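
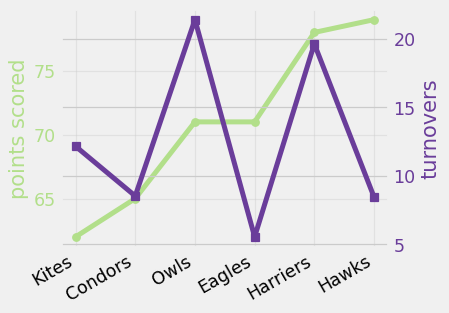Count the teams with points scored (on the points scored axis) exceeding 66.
Above 66: Owls, Eagles, Harriers, Hawks.

4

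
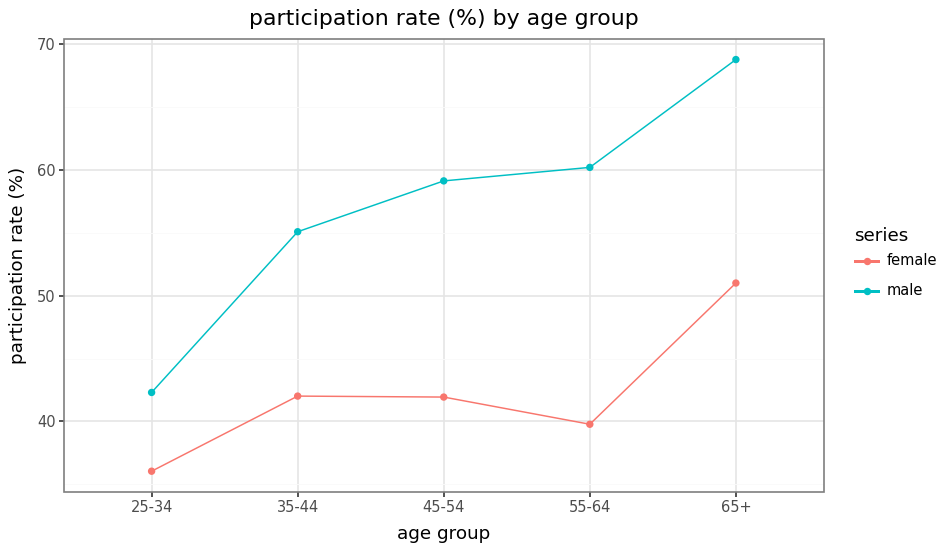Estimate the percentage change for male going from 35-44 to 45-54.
35-44 ≈ 55, 45-54 ≈ 60; (60 − 55) / 55 ≈ +9.1%.

≈ +9.1%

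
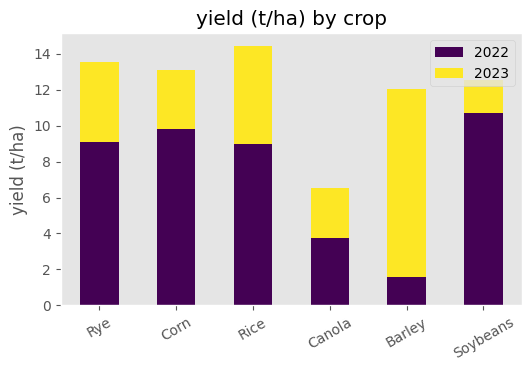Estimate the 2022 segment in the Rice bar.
≈ 8

2022 top ≈ 8, bottom ≈ 0; segment ≈ 8.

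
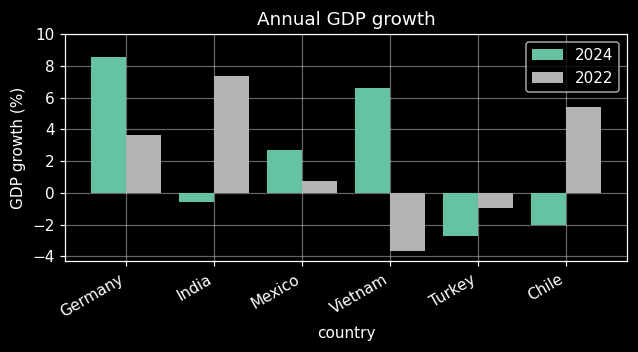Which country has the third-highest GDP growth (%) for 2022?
Germany

Top 4 for 2022: India ≈ 8, Chile ≈ 6, Germany ≈ 4, Mexico ≈ 0.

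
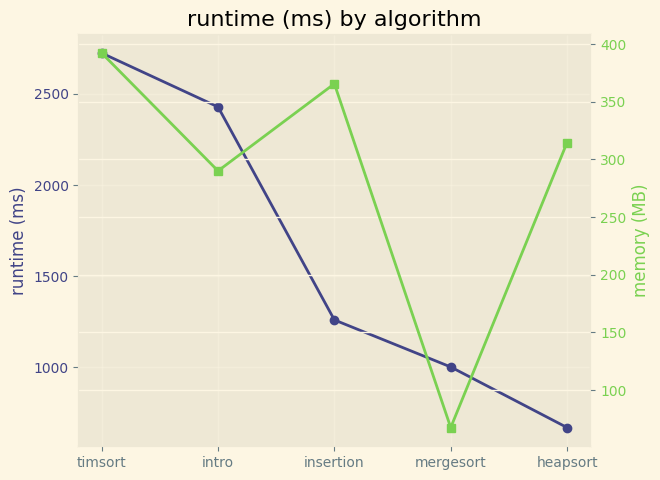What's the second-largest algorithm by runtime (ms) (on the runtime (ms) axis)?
Top 3 (on the runtime (ms) axis): timsort ≈ 2800, intro ≈ 2400, insertion ≈ 1200.

intro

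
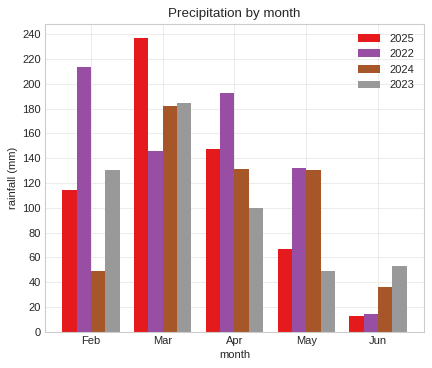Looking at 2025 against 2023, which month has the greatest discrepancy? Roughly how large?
Mar, ≈ 60 mm

Mar: 2025 ≈ 240, 2023 ≈ 180 → gap ≈ 60. Next-largest (Apr) is only ≈ 40.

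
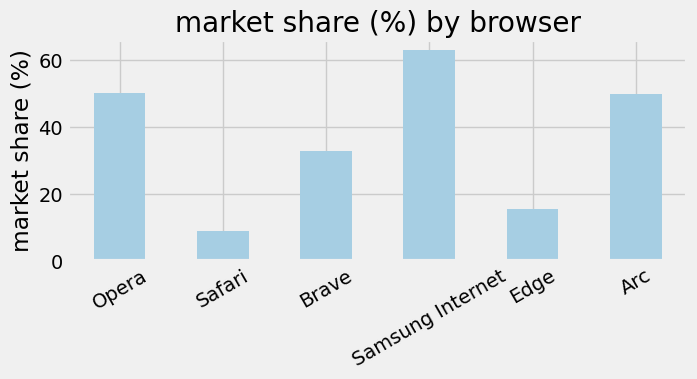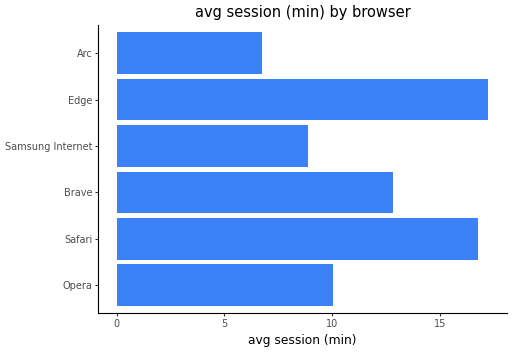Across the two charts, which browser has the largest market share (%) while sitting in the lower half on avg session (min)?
Chart 2 median avg session (min) ≈ 12; below-median browsers: Opera, Samsung Internet, Arc. Among those, Samsung Internet has the highest market share (%) (≈ 60).

Samsung Internet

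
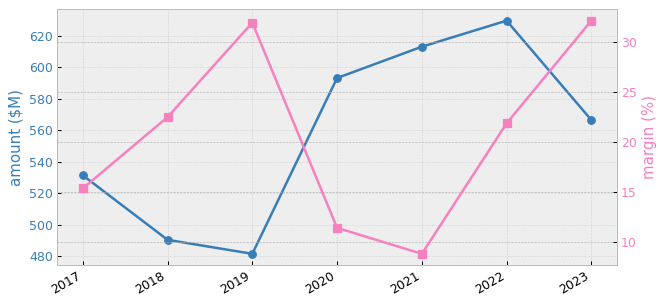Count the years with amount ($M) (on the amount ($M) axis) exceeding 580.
Above 580: 2020, 2021, 2022.

3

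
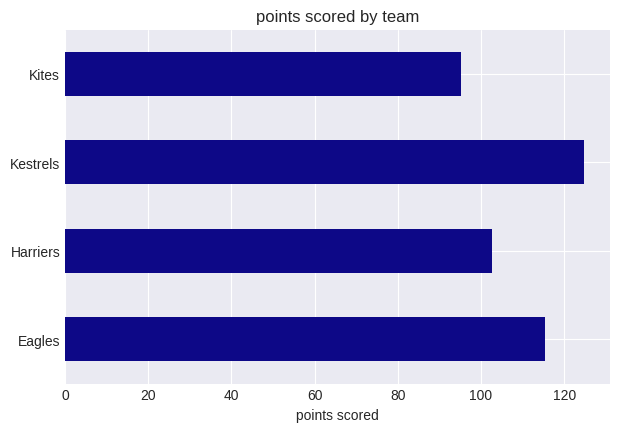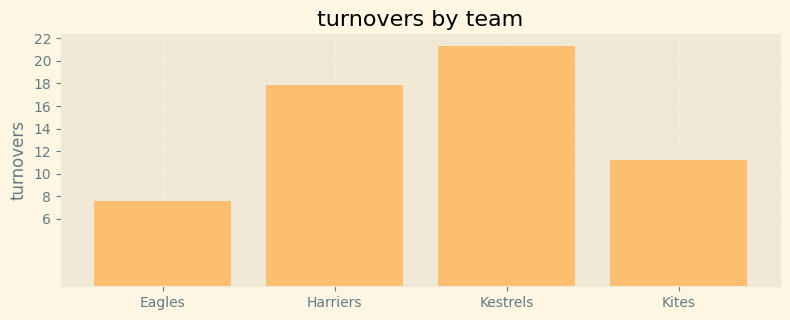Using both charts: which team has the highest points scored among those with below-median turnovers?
Eagles

Chart 2 median turnovers ≈ 14; below-median teams: Eagles, Kites. Among those, Eagles has the highest points scored (≈ 120).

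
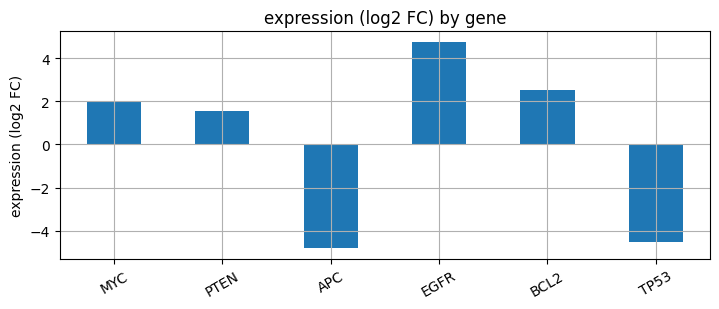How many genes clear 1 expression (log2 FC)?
Above 1: MYC, PTEN, EGFR, BCL2.

4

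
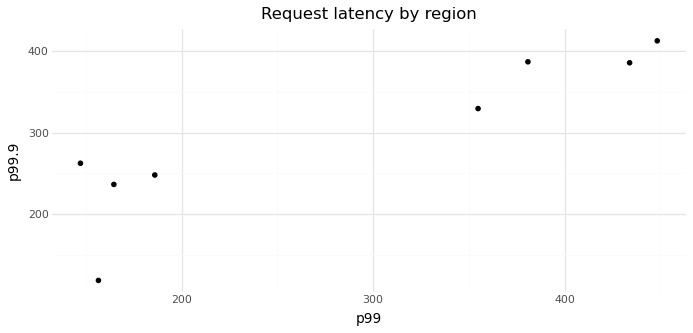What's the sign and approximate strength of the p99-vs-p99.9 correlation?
Points are positively correlated; strong (|r| ≈ 0.9).

positive, strong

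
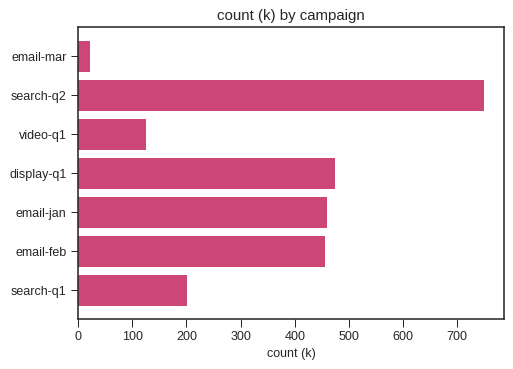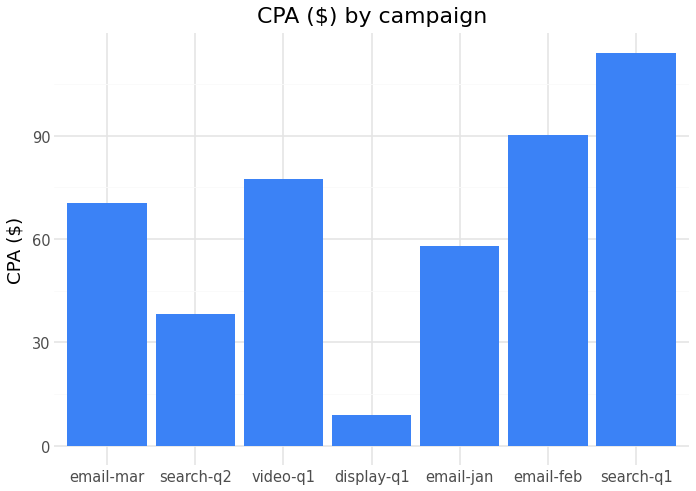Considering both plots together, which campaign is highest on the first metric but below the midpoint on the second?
Chart 2 median CPA ($) ≈ 80; below-median campaigns: search-q2, display-q1, email-jan. Among those, search-q2 has the highest count (k) (≈ 700).

search-q2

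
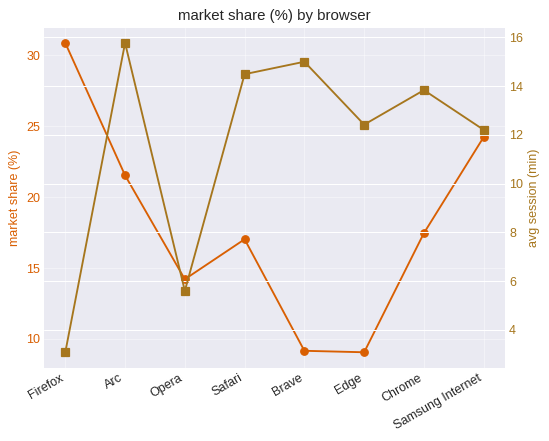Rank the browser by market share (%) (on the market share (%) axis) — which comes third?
Top 4 (on the market share (%) axis): Firefox ≈ 30, Samsung Internet ≈ 24, Arc ≈ 22, Chrome ≈ 18.

Arc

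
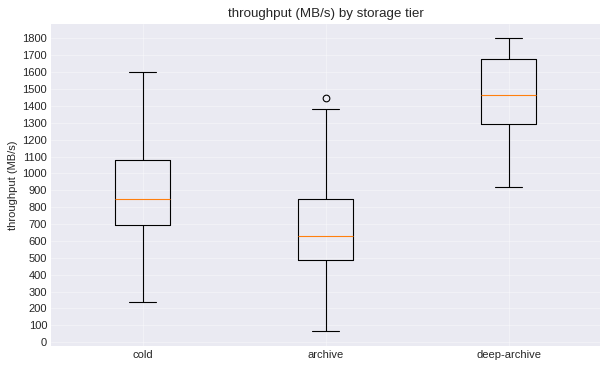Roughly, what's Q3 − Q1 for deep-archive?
≈ 400

Q3 ≈ 1700, Q1 ≈ 1300; IQR ≈ 400.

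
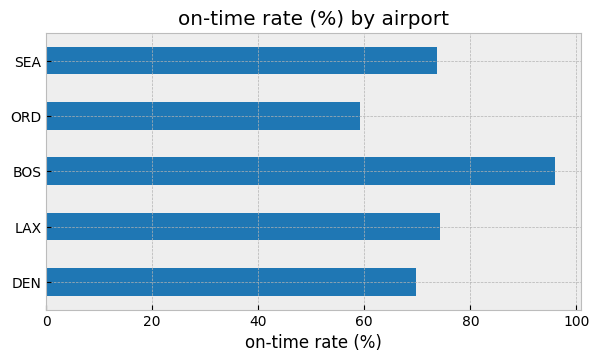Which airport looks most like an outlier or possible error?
BOS

BOS ≈ 100; the rest sit between ≈ 60 and ≈ 70.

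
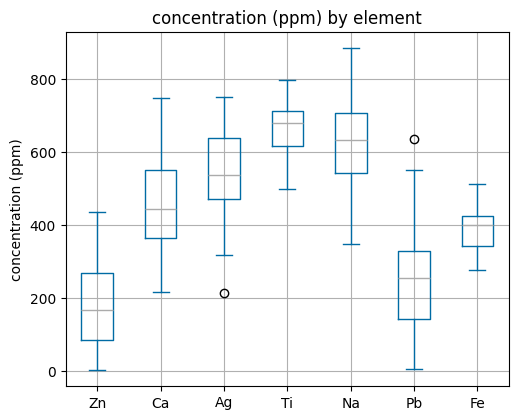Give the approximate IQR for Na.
Q3 ≈ 700, Q1 ≈ 550; IQR ≈ 150.

≈ 150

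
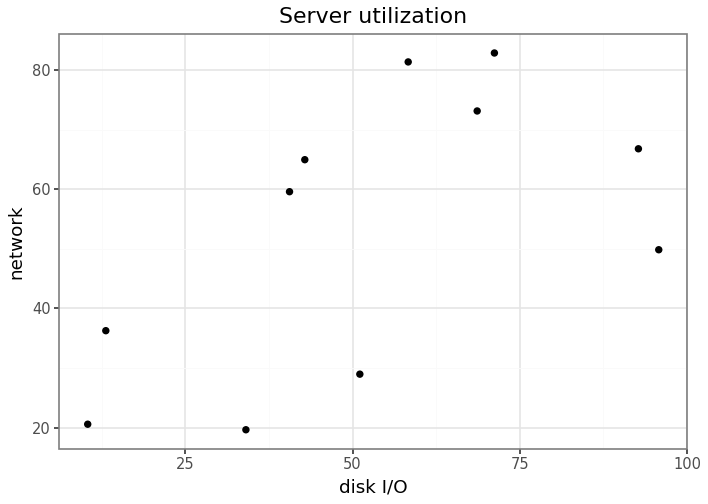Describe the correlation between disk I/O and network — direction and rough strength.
positive, moderate

Points are positively correlated; moderate (|r| ≈ 0.6).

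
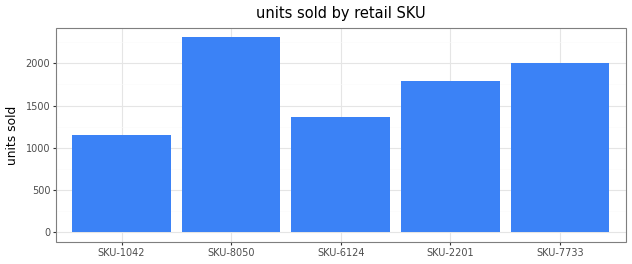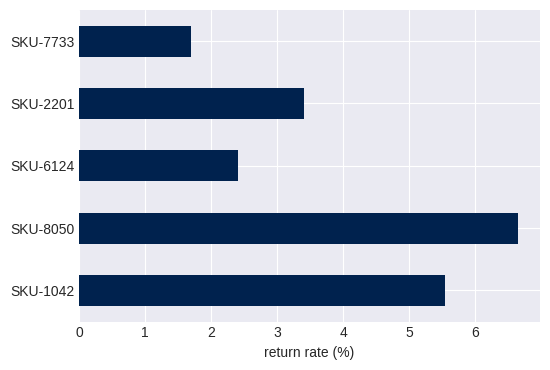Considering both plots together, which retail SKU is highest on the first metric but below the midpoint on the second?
Chart 2 median return rate (%) ≈ 3; below-median retail SKUs: SKU-6124, SKU-7733. Among those, SKU-7733 has the highest units sold (≈ 2000).

SKU-7733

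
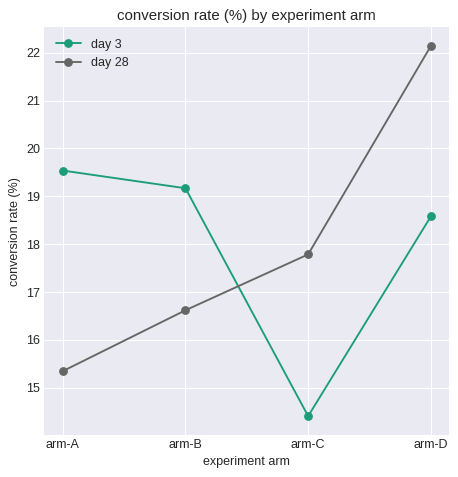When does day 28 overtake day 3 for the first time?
arm-B: day 28 ≈ 17 vs day 3 ≈ 19 (not yet); arm-C: day 28 ≈ 18 vs day 3 ≈ 14 (first crossover).

arm-C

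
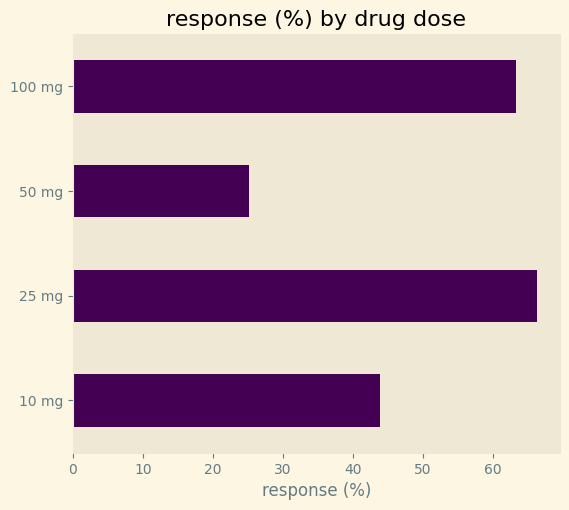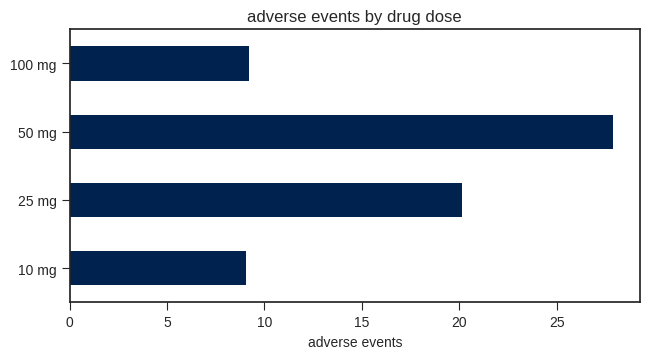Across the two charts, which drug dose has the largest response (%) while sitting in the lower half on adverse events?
100 mg

Chart 2 median adverse events ≈ 15; below-median drug doses: 10 mg, 100 mg. Among those, 100 mg has the highest response (%) (≈ 60).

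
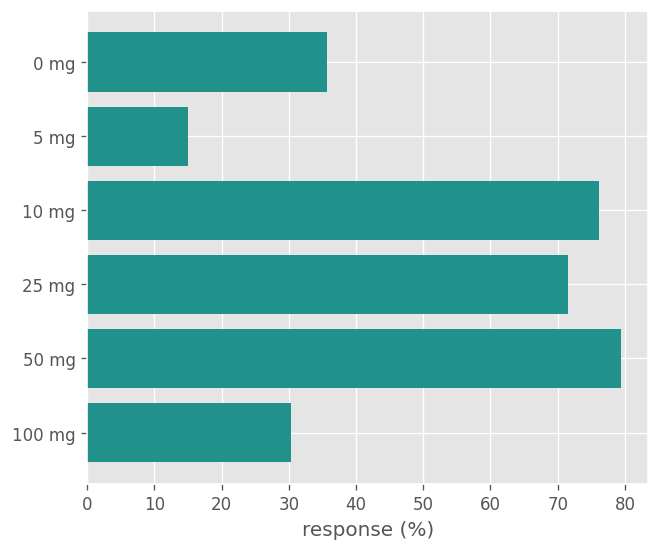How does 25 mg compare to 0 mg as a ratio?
≈ 1.75×

25 mg ≈ 70, 0 mg ≈ 40; 70/40 ≈ 1.75.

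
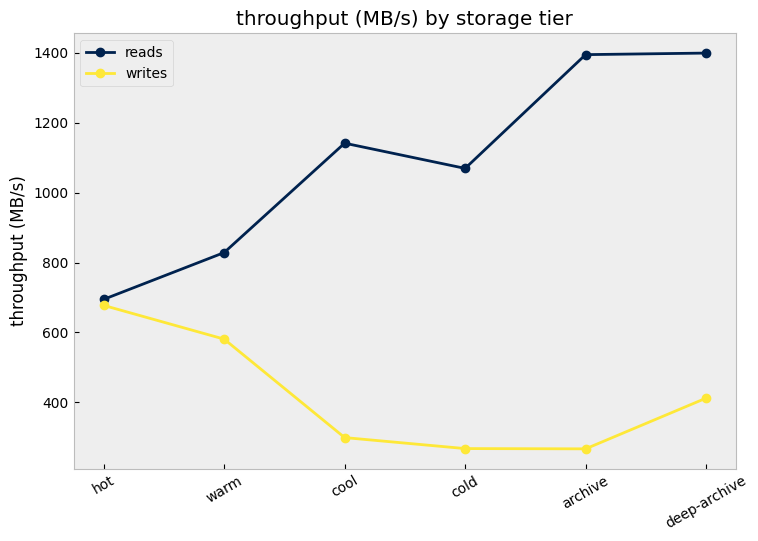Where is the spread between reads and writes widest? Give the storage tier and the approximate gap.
archive: reads ≈ 1400, writes ≈ 300 → gap ≈ 1100. Next-largest (deep-archive) is only ≈ 1000.

archive, ≈ 1100 MB/s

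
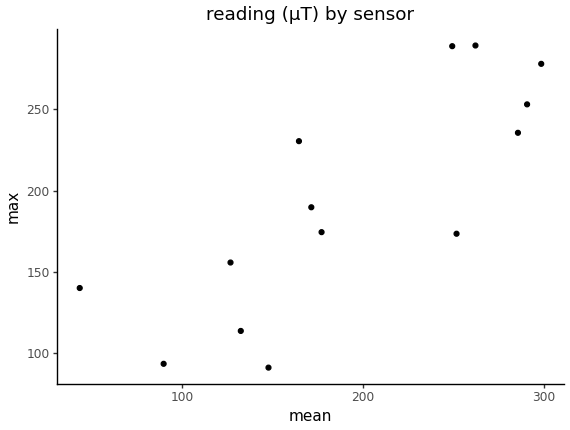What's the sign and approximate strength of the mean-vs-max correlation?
Points are positively correlated; strong (|r| ≈ 0.8).

positive, strong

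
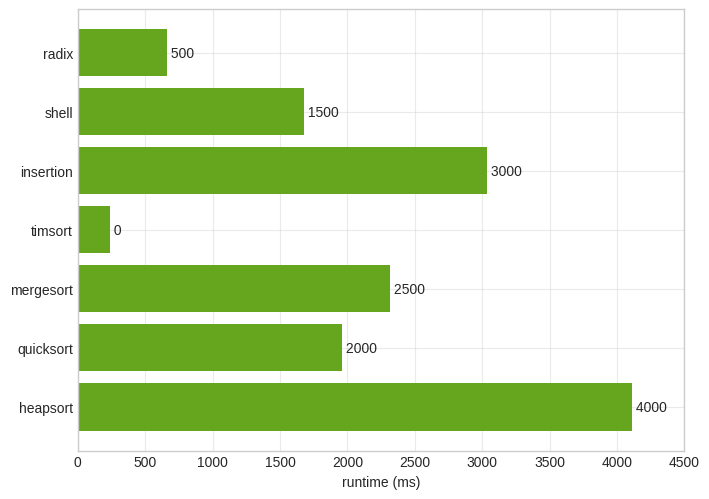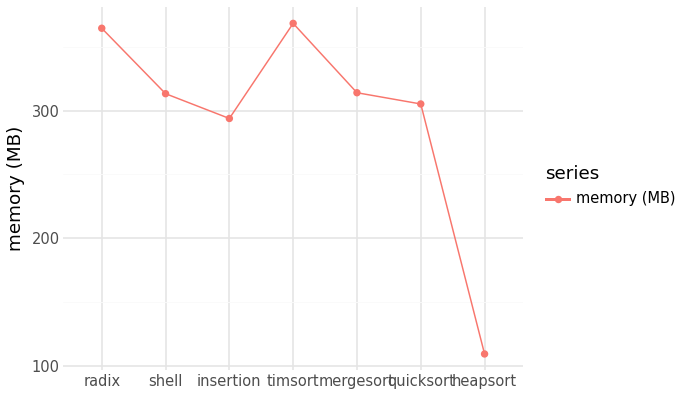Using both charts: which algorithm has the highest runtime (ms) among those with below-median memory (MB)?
Chart 2 median memory (MB) ≈ 300; below-median algorithms: insertion, quicksort, heapsort. Among those, heapsort has the highest runtime (ms) (≈ 4000).

heapsort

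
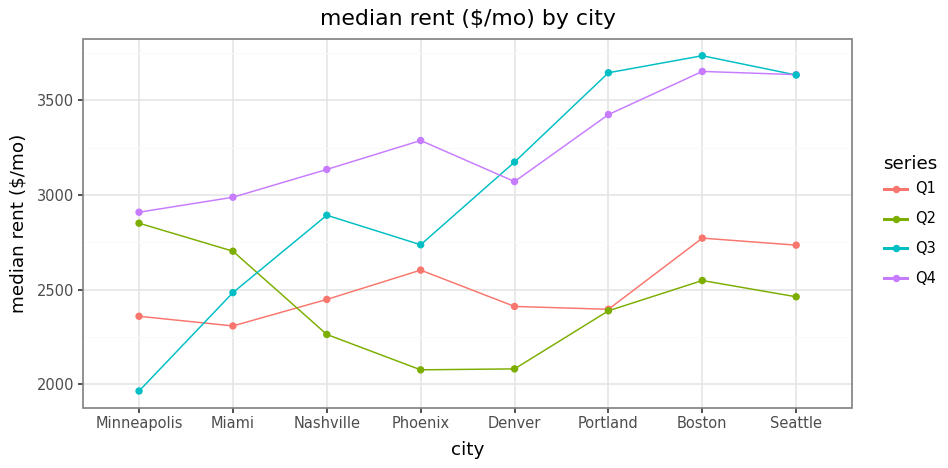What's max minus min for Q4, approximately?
≈ 600

Max Boston ≈ 3600, min Minneapolis ≈ 3000; range ≈ 600.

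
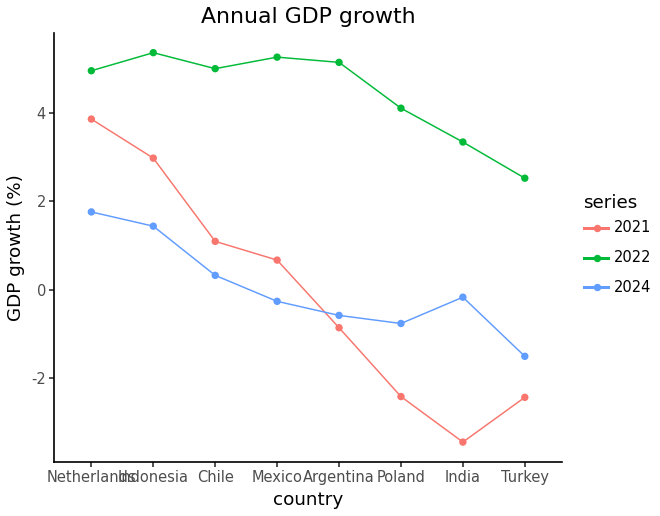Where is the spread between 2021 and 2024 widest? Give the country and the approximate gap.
India: 2021 ≈ -3, 2024 ≈ 0 → gap ≈ 3. Next-largest (Netherlands) is only ≈ 2.

India, ≈ 3 %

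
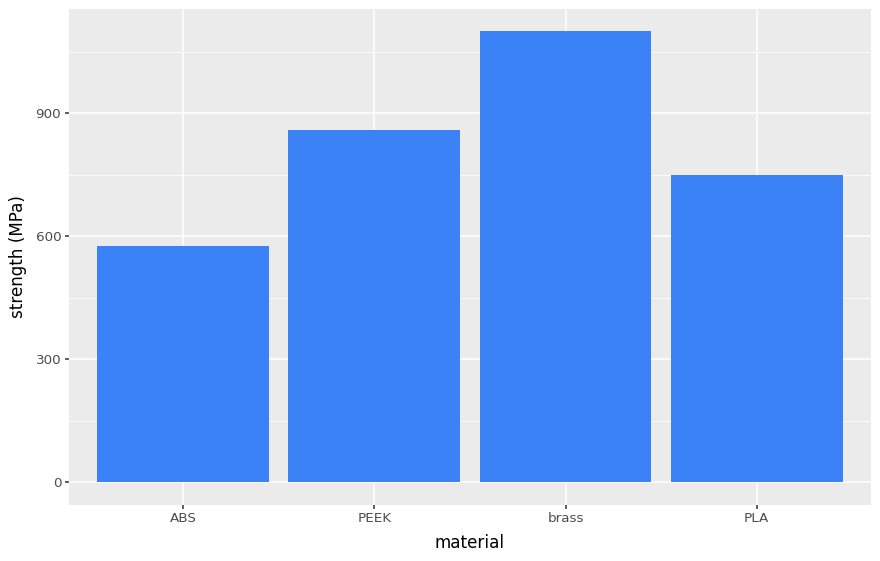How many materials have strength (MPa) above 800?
2

Above 800: PEEK, brass.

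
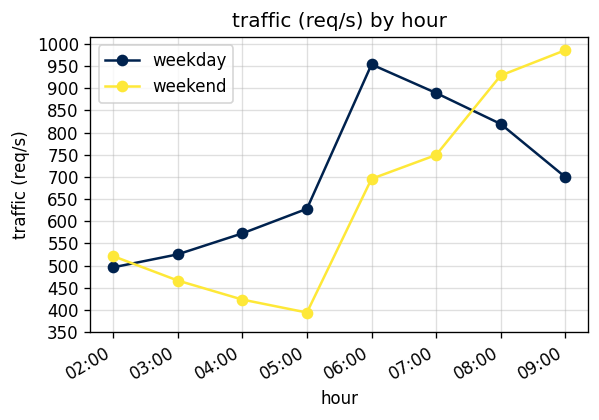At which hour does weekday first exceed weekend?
02:00: weekday ≈ 500 vs weekend ≈ 500 (not yet); 03:00: weekday ≈ 550 vs weekend ≈ 450 (first crossover).

03:00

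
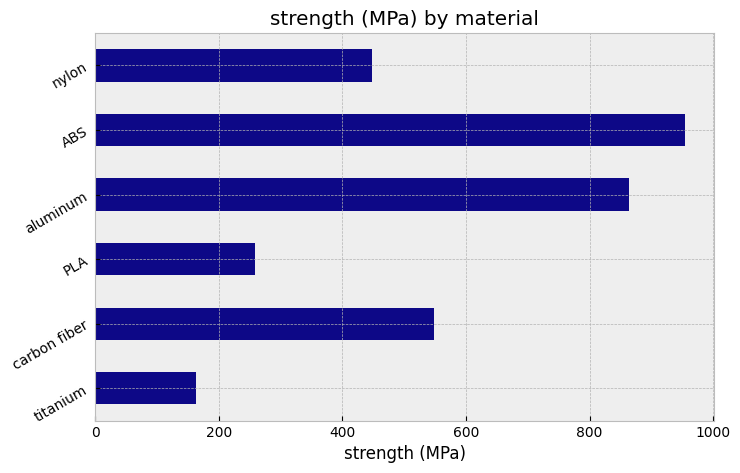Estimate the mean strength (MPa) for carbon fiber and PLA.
(500 + 300) / 2 ≈ 400.

≈ 400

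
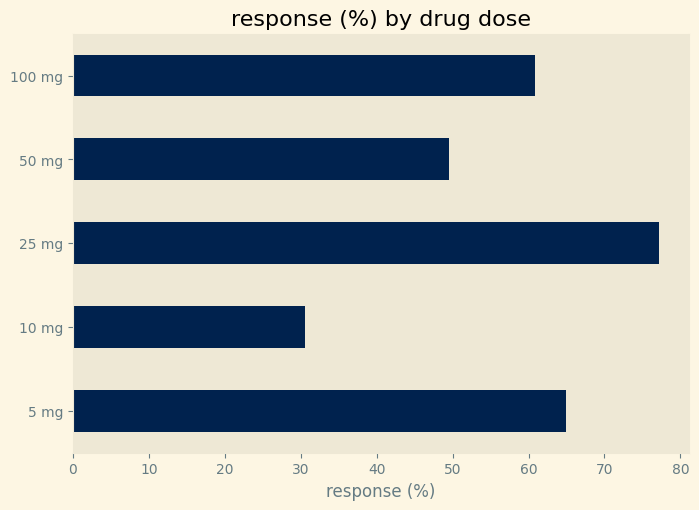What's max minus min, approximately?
≈ 50

Max 25 mg ≈ 80, min 10 mg ≈ 30; range ≈ 50.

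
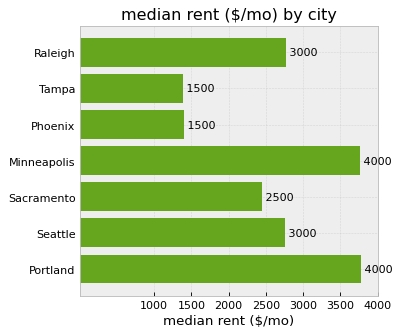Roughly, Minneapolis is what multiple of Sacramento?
Minneapolis ≈ 4000, Sacramento ≈ 2500; 4000/2500 ≈ 1.6.

≈ 1.6×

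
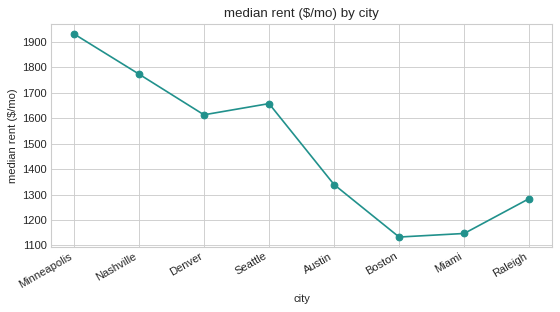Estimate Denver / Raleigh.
≈ 1.23×

Denver ≈ 1600, Raleigh ≈ 1300; 1600/1300 ≈ 1.23.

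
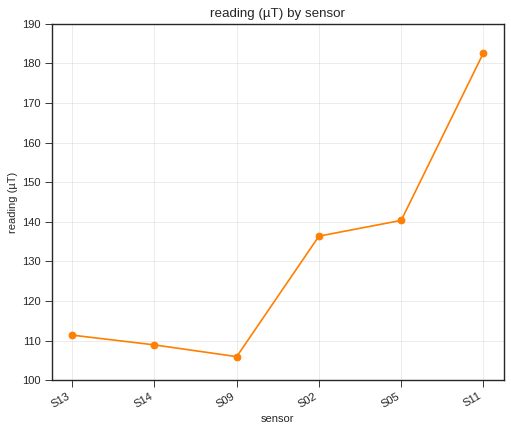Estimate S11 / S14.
≈ 1.64×

S11 ≈ 180, S14 ≈ 110; 180/110 ≈ 1.64.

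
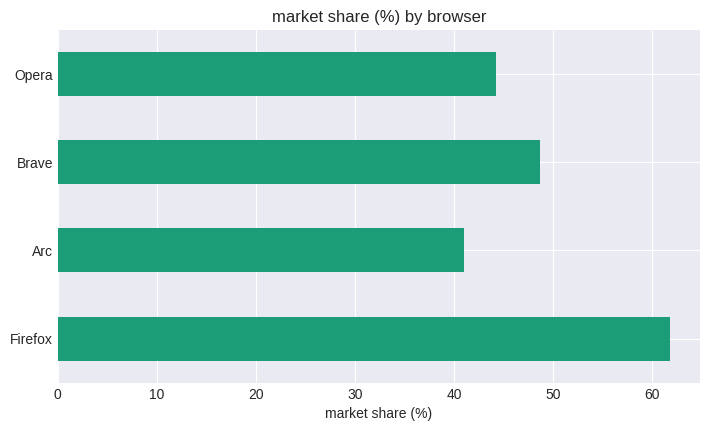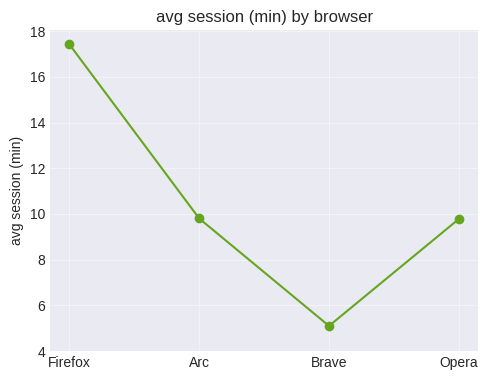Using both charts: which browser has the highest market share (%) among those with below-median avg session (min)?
Chart 2 median avg session (min) ≈ 10; below-median browsers: Brave, Opera. Among those, Brave has the highest market share (%) (≈ 50).

Brave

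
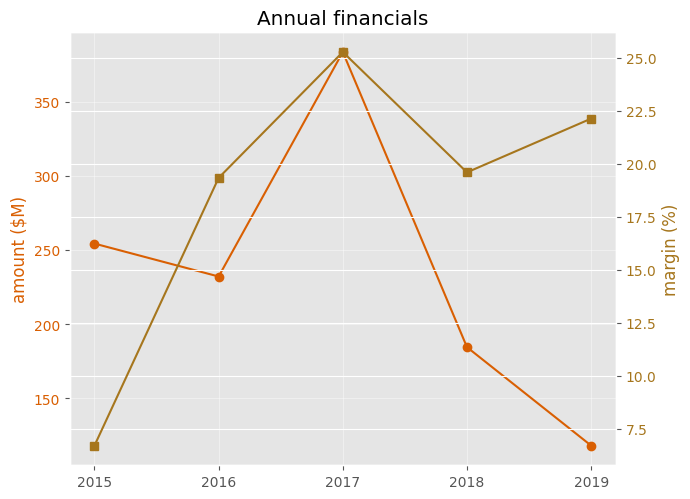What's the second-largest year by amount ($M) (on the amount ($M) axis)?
Top 3 (on the amount ($M) axis): 2017 ≈ 375, 2015 ≈ 250, 2016 ≈ 225.

2015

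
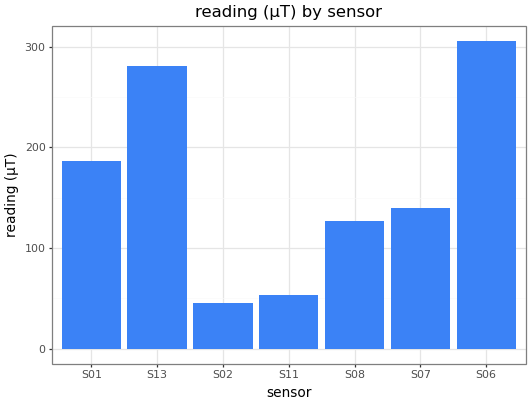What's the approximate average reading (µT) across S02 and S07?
≈ 100

(50 + 150) / 2 ≈ 100.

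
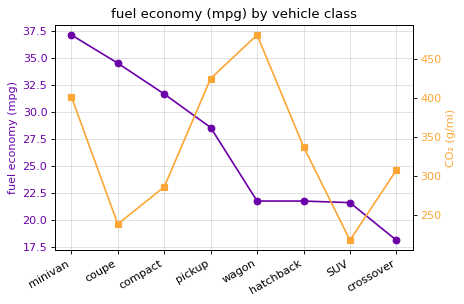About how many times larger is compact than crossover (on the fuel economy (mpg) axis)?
≈ 1.78×

compact ≈ 32, crossover ≈ 18; 32/18 ≈ 1.78.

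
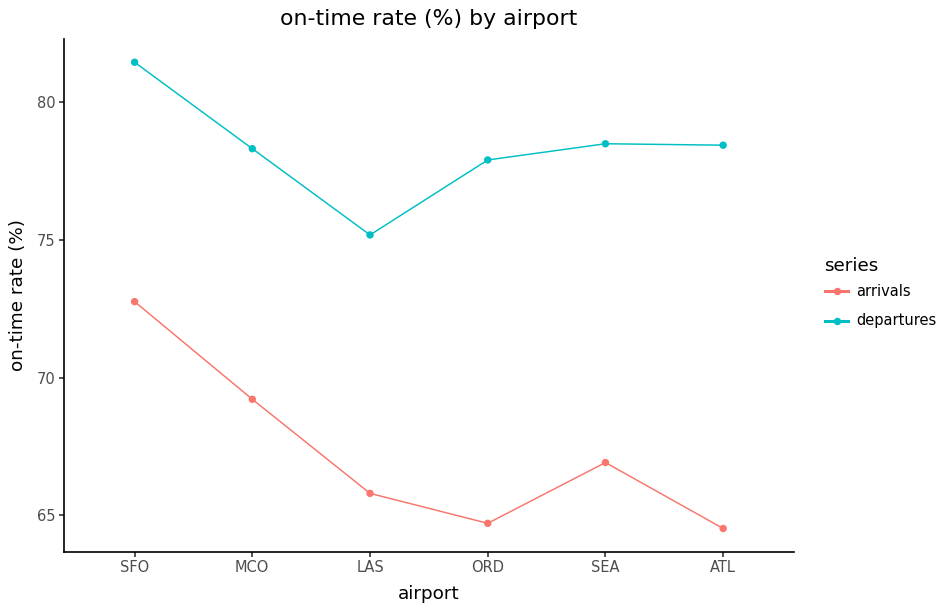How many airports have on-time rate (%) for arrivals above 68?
Above 68: SFO, MCO.

2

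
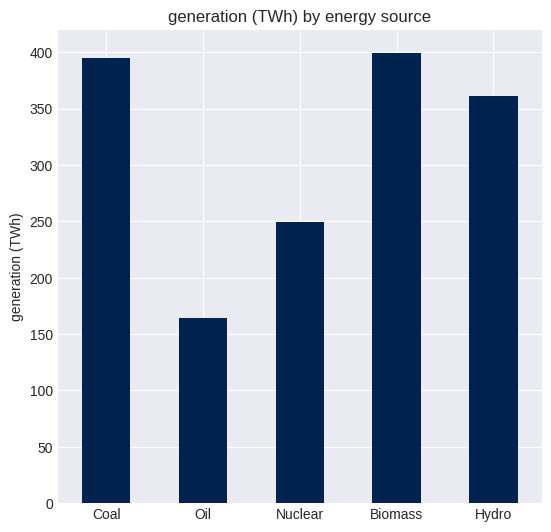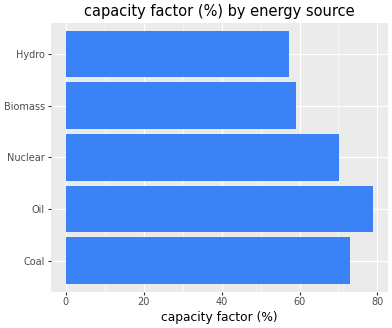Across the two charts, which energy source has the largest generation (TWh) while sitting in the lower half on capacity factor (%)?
Chart 2 median capacity factor (%) ≈ 70; below-median energy sources: Biomass, Hydro. Among those, Biomass has the highest generation (TWh) (≈ 400).

Biomass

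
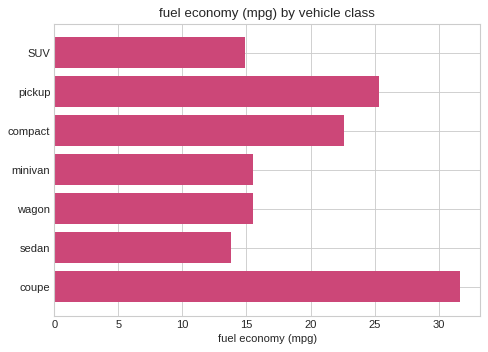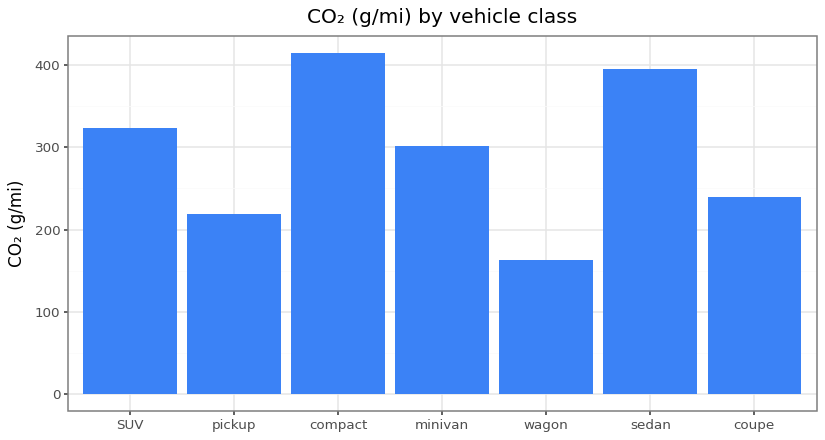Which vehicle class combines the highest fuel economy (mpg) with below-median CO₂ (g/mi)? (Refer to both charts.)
coupe

Chart 2 median CO₂ (g/mi) ≈ 300; below-median vehicle classes: pickup, wagon, coupe. Among those, coupe has the highest fuel economy (mpg) (≈ 30).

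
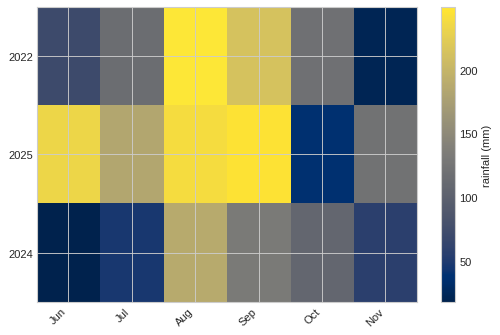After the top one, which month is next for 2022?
Top 3 for 2022: Aug ≈ 240, Sep ≈ 220, Oct ≈ 120.

Sep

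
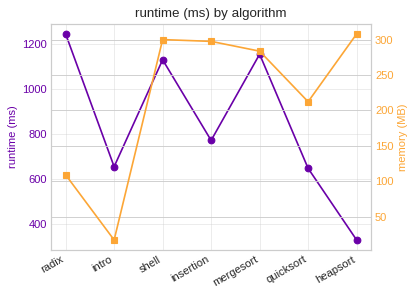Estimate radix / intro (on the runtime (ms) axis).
≈ 1.71×

radix ≈ 1200, intro ≈ 700; 1200/700 ≈ 1.71.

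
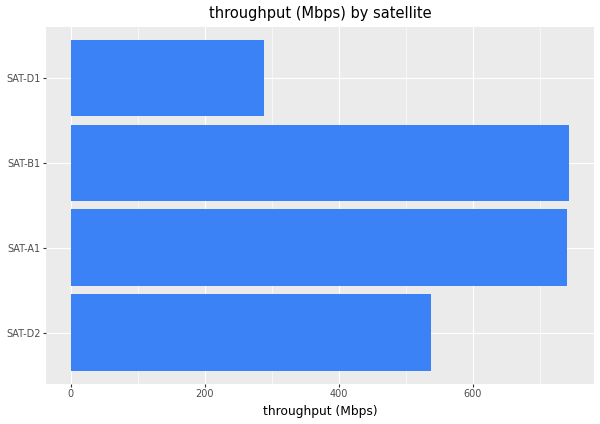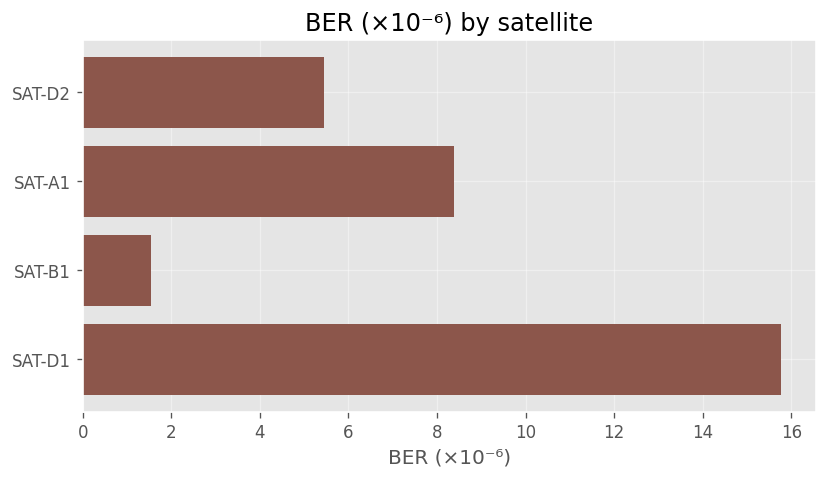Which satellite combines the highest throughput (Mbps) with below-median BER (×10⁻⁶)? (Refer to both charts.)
SAT-B1

Chart 2 median BER (×10⁻⁶) ≈ 6; below-median satellites: SAT-D2, SAT-B1. Among those, SAT-B1 has the highest throughput (Mbps) (≈ 700).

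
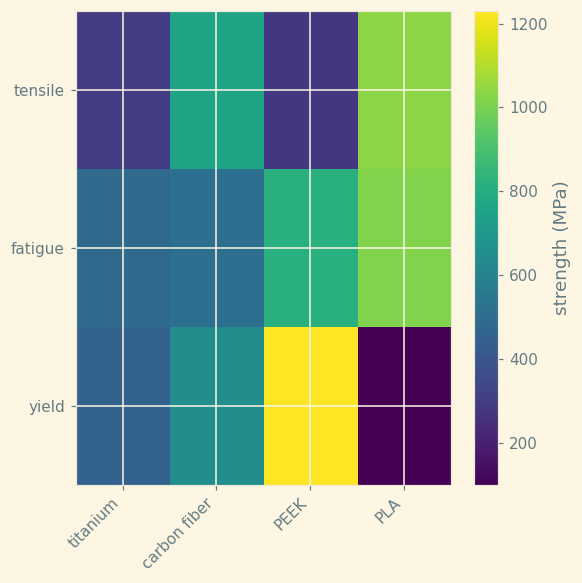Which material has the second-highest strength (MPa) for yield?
carbon fiber

Top 3 for yield: PEEK ≈ 1200, carbon fiber ≈ 700, titanium ≈ 500.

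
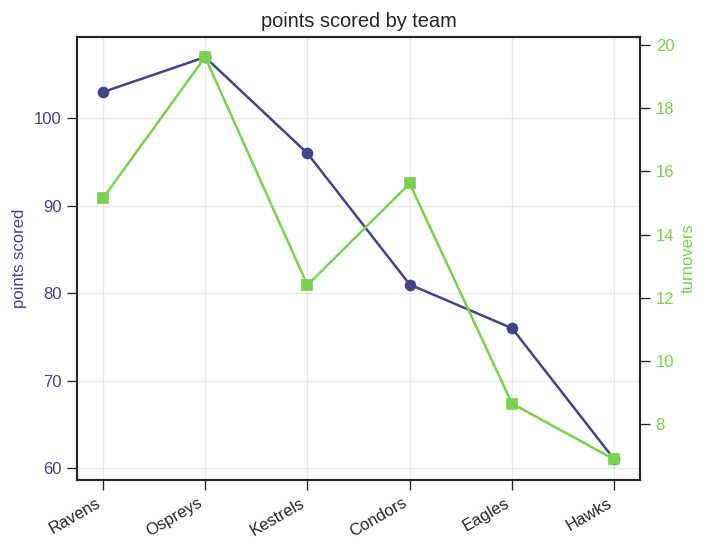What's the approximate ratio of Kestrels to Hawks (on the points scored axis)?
Kestrels ≈ 95, Hawks ≈ 60; 95/60 ≈ 1.58.

≈ 1.58×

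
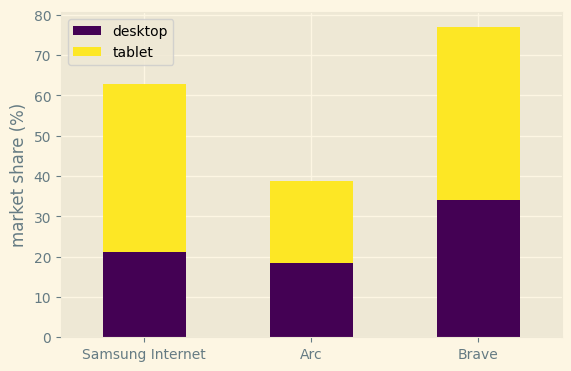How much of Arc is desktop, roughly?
≈ 20

desktop top ≈ 20, bottom ≈ 0; segment ≈ 20.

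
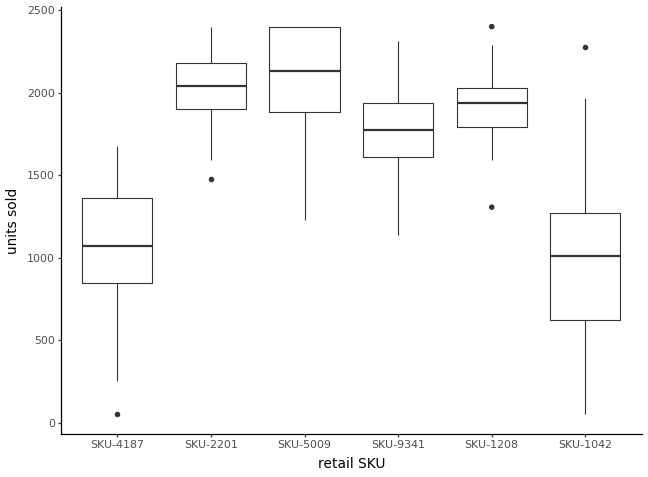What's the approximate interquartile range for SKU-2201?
Q3 ≈ 2200, Q1 ≈ 1900; IQR ≈ 300.

≈ 300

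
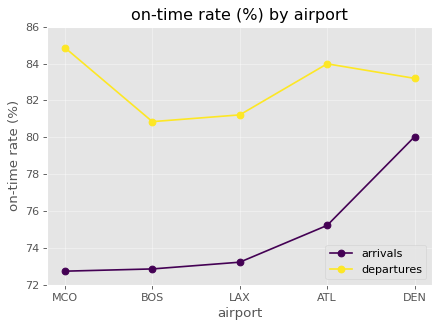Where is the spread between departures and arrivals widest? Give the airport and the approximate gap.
MCO, ≈ 12 %

MCO: departures ≈ 84, arrivals ≈ 72 → gap ≈ 12. Next-largest (ATL) is only ≈ 8.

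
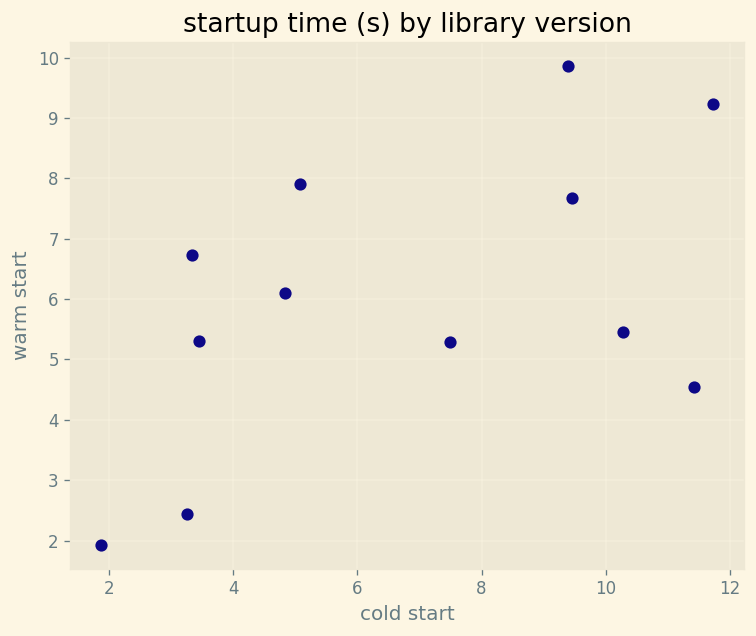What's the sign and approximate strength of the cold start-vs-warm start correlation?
positive, moderate

Points are positively correlated; moderate (|r| ≈ 0.5).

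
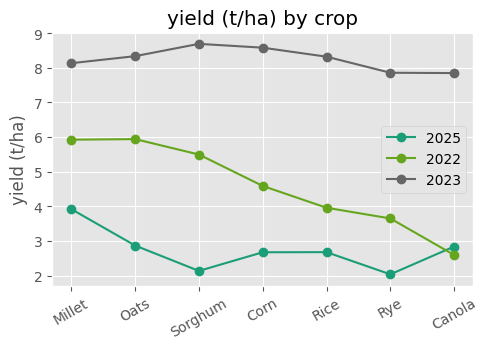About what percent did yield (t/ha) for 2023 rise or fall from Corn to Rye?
≈ -11.1%

Corn ≈ 9, Rye ≈ 8; (8 − 9) / 9 ≈ -11.1%.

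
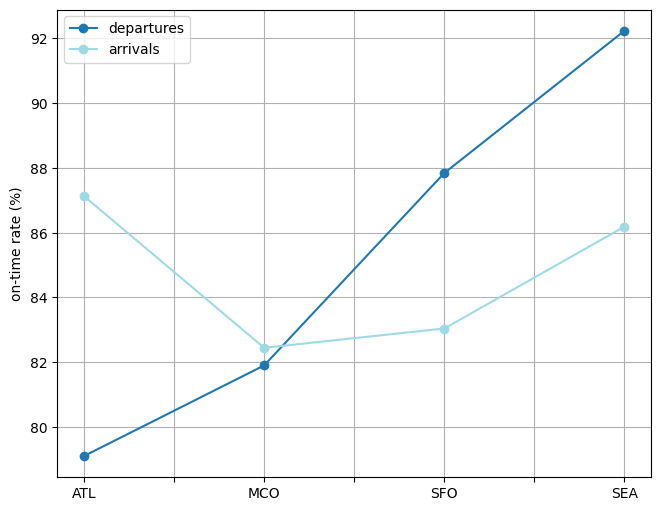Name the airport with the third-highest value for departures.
MCO

Top 4 for departures: SEA ≈ 92, SFO ≈ 88, MCO ≈ 82, ATL ≈ 80.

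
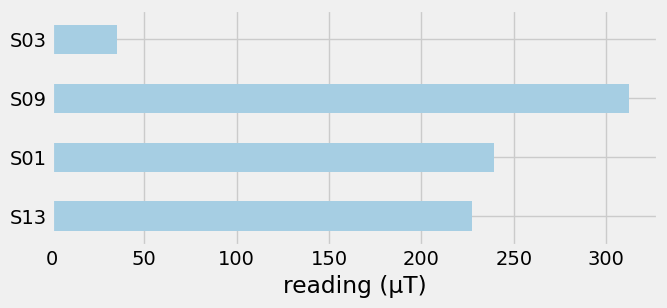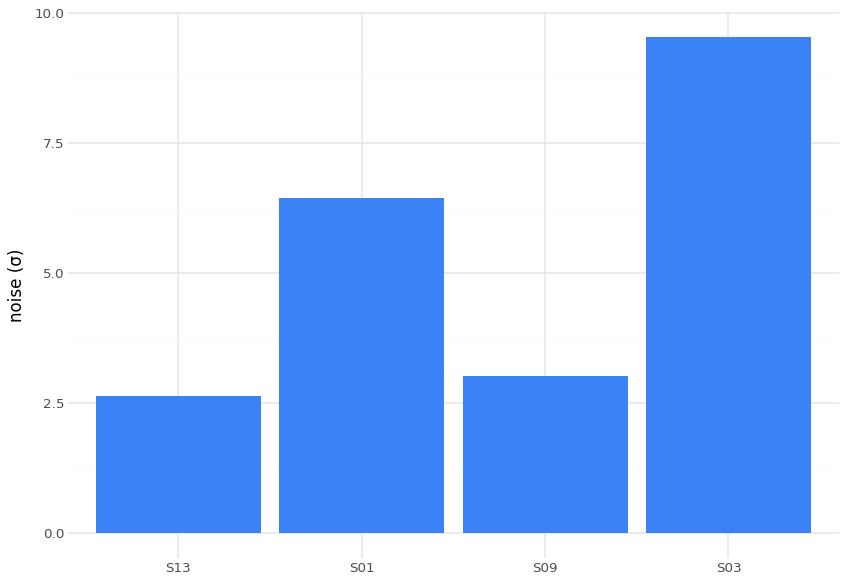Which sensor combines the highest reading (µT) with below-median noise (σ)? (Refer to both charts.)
Chart 2 median noise (σ) ≈ 5; below-median sensors: S13, S09. Among those, S09 has the highest reading (µT) (≈ 300).

S09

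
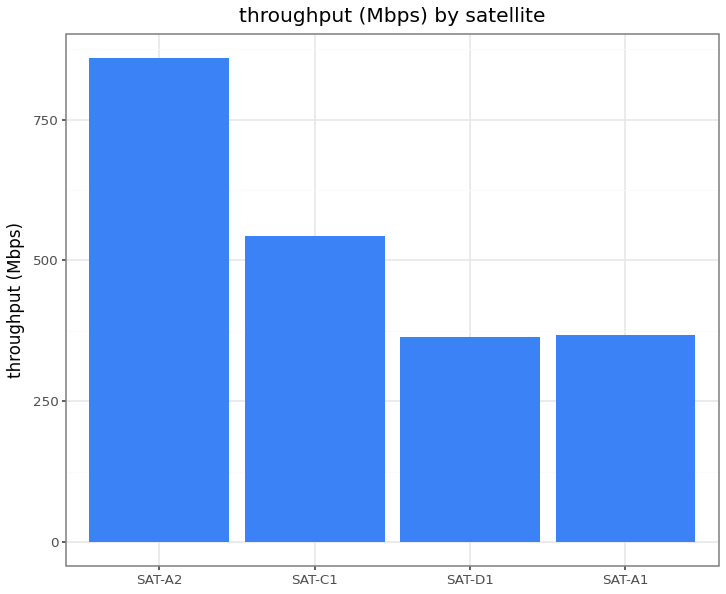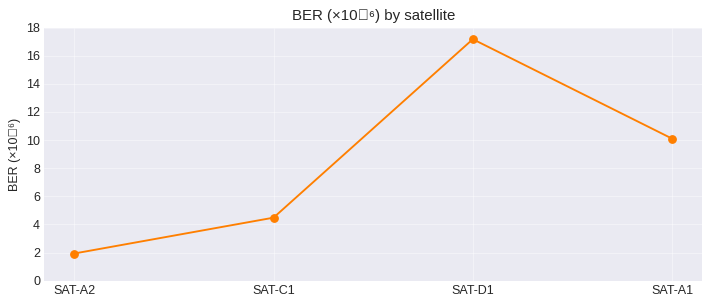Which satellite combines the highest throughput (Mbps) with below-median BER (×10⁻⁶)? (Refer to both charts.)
SAT-A2

Chart 2 median BER (×10⁻⁶) ≈ 8; below-median satellites: SAT-A2, SAT-C1. Among those, SAT-A2 has the highest throughput (Mbps) (≈ 900).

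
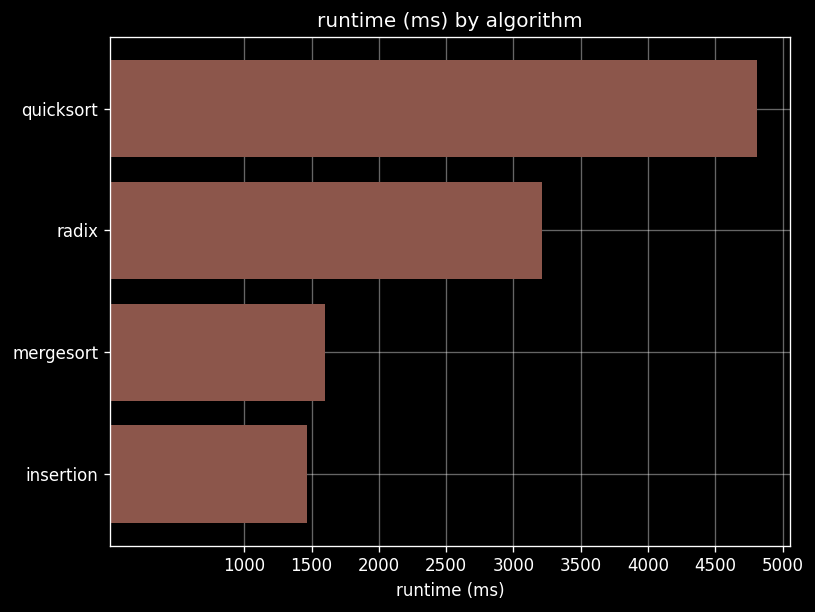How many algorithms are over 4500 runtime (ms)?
1

Above 4500: quicksort.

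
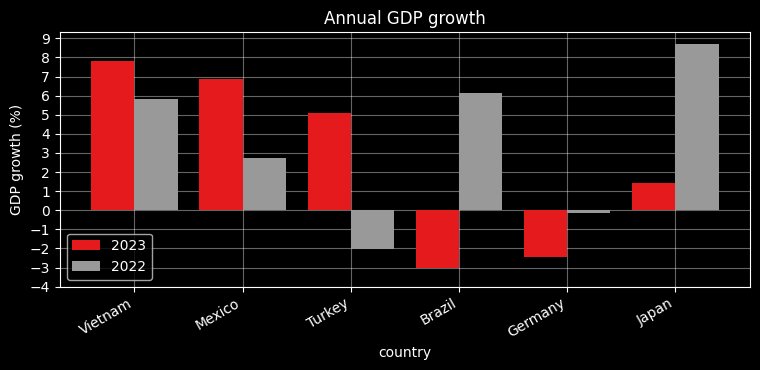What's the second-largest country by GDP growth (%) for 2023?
Top 3 for 2023: Vietnam ≈ 8, Mexico ≈ 7, Turkey ≈ 5.

Mexico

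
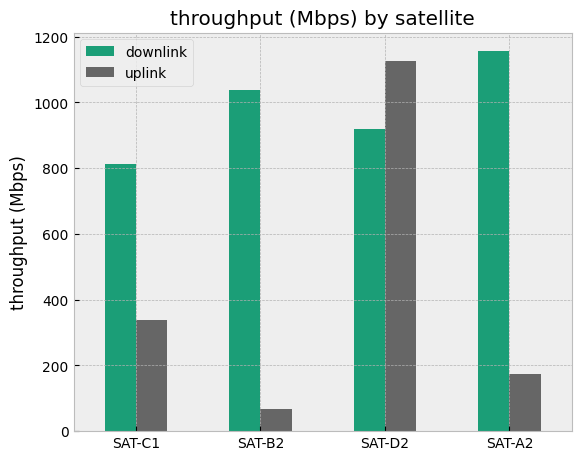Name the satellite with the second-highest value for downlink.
SAT-B2

Top 3 for downlink: SAT-A2 ≈ 1200, SAT-B2 ≈ 1000, SAT-D2 ≈ 900.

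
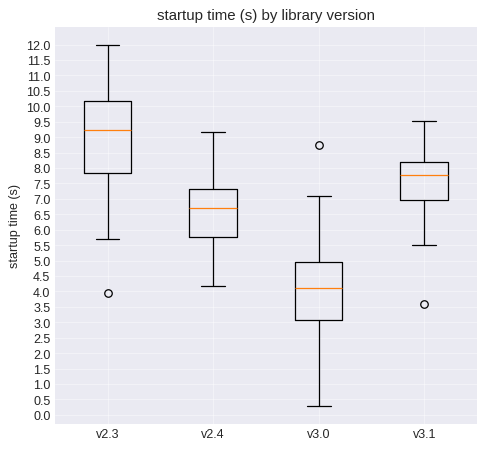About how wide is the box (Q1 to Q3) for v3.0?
Q3 ≈ 5.0, Q1 ≈ 3.0; IQR ≈ 2.0.

≈ 2.0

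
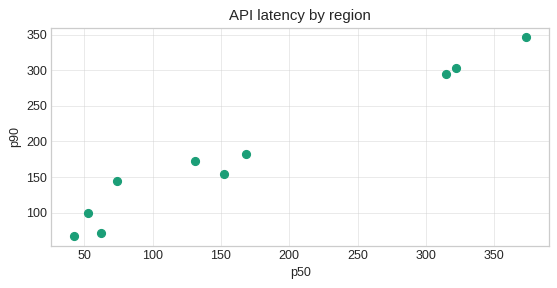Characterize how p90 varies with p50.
positive, strong

Points are positively correlated; strong (|r| ≈ 1.0).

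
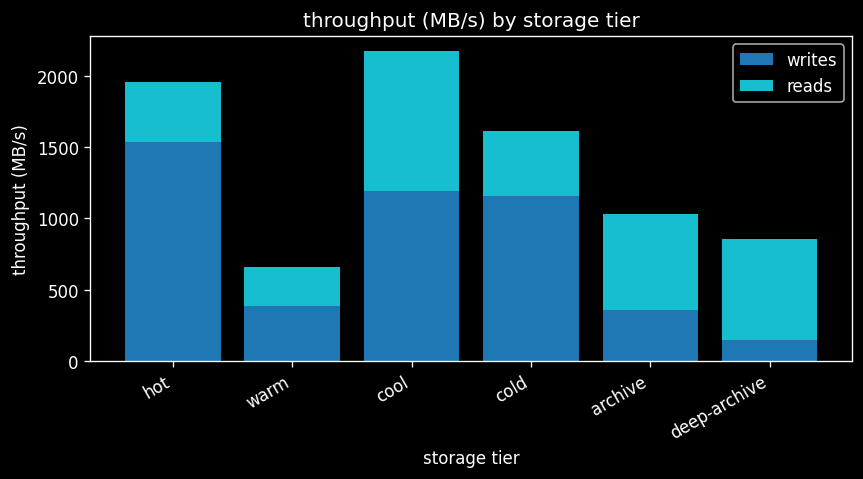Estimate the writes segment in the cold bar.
writes top ≈ 1200, bottom ≈ 0; segment ≈ 1200.

≈ 1200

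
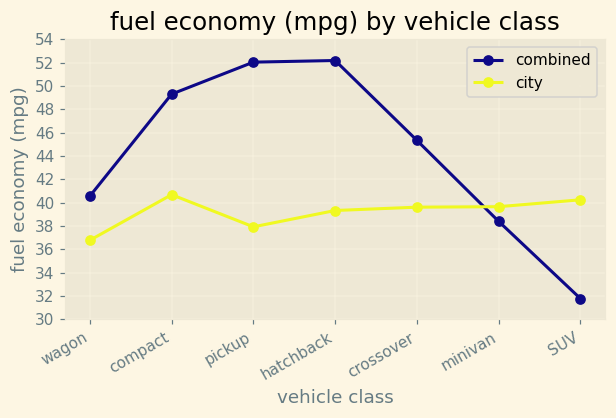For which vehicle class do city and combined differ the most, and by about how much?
pickup, ≈ 14 mpg

pickup: city ≈ 38, combined ≈ 52 → gap ≈ 14. Next-largest (hatchback) is only ≈ 12.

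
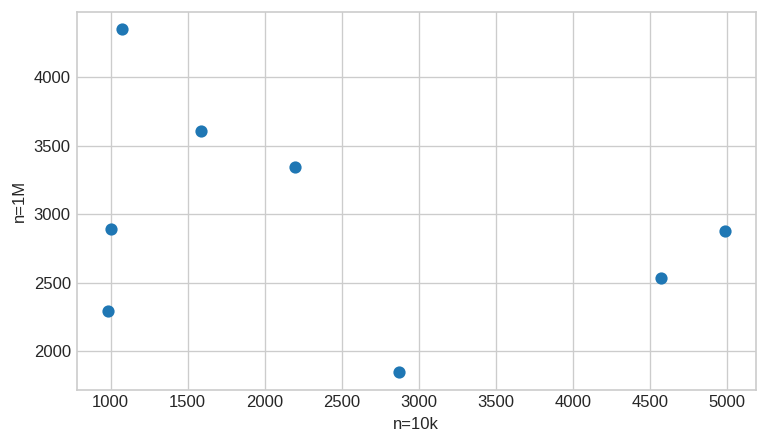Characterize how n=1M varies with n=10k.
Points are negatively correlated; weak (|r| ≈ 0.3).

negative, weak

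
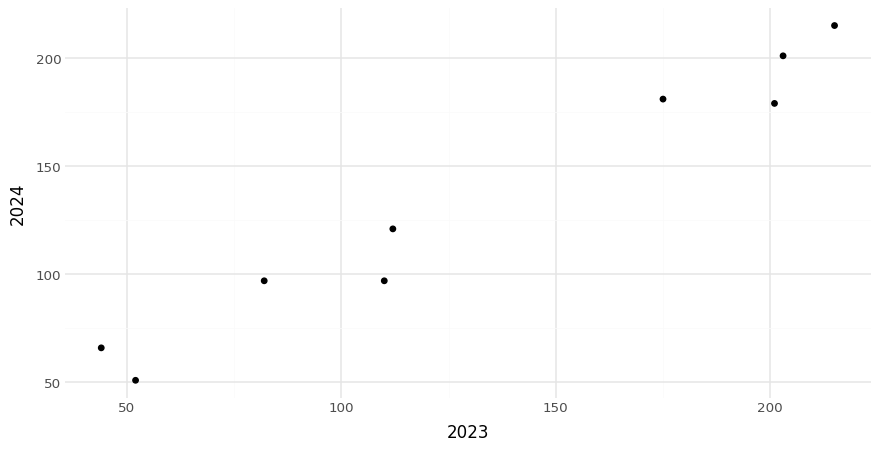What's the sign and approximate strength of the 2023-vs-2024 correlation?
positive, strong

Points are positively correlated; strong (|r| ≈ 1.0).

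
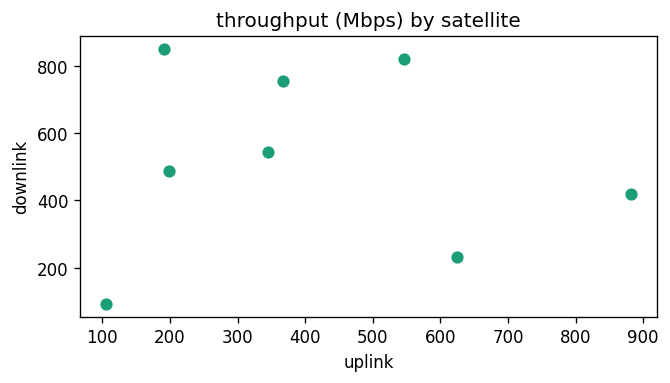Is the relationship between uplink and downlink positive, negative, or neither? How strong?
no clear correlation

Points are roughly uncorrelated; weak (|r| ≈ 0.0).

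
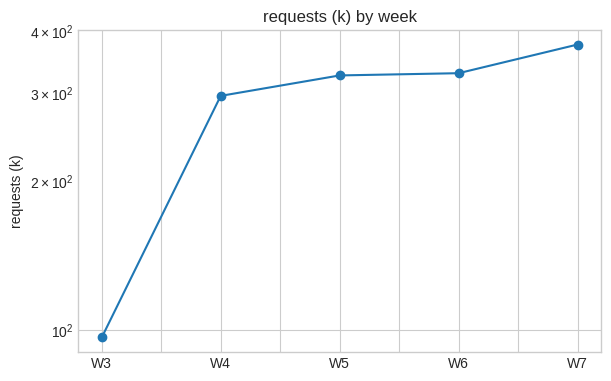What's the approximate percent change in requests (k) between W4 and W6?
≈ +8.3%

W4 ≈ 300, W6 ≈ 325; (325 − 300) / 300 ≈ +8.3%.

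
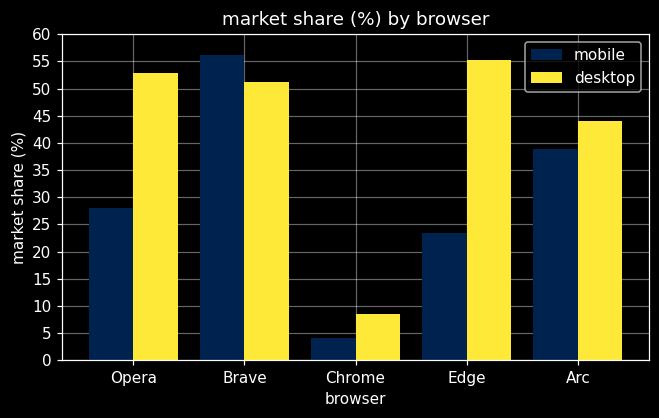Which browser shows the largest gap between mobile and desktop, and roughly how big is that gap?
Edge: mobile ≈ 25, desktop ≈ 55 → gap ≈ 30. Next-largest (Opera) is only ≈ 25.

Edge, ≈ 30 %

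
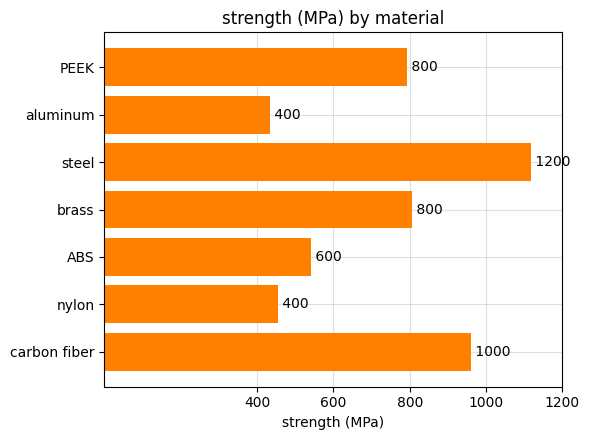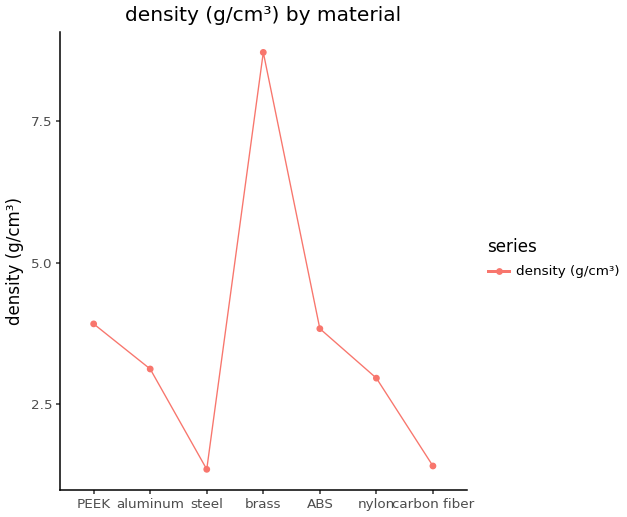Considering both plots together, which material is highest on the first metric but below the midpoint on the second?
Chart 2 median density (g/cm³) ≈ 3; below-median materials: steel, nylon, carbon fiber. Among those, steel has the highest strength (MPa) (≈ 1200).

steel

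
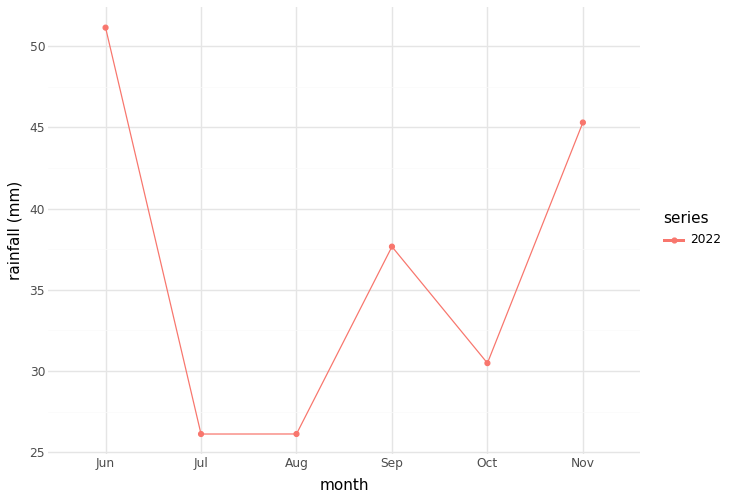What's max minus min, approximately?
Max Jun ≈ 50, min Jul ≈ 25; range ≈ 25.

≈ 25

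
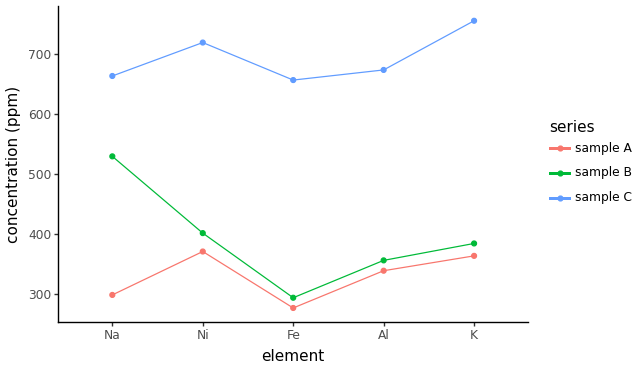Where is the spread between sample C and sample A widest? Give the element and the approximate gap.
K: sample C ≈ 750, sample A ≈ 350 → gap ≈ 400. Next-largest (Fe) is only ≈ 350.

K, ≈ 400 ppm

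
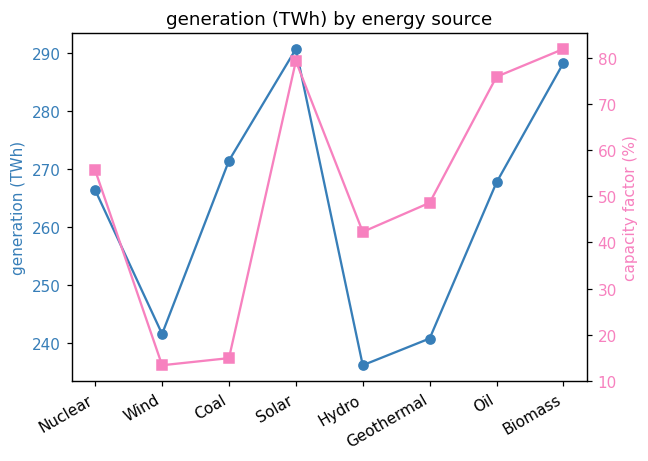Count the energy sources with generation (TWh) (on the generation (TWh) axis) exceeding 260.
Above 260: Nuclear, Coal, Solar, Oil, Biomass.

5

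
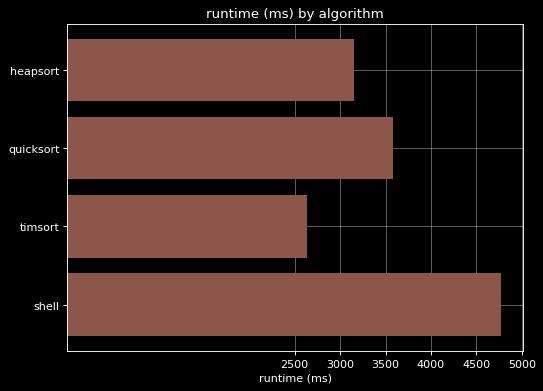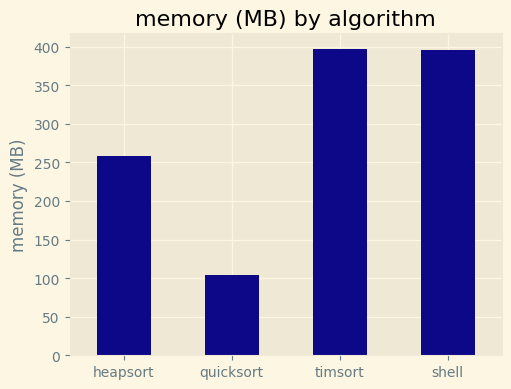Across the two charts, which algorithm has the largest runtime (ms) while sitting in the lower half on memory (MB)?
Chart 2 median memory (MB) ≈ 350; below-median algorithms: heapsort, quicksort. Among those, quicksort has the highest runtime (ms) (≈ 3500).

quicksort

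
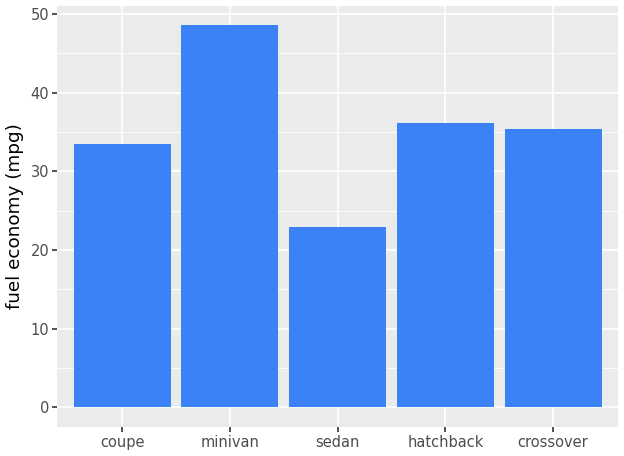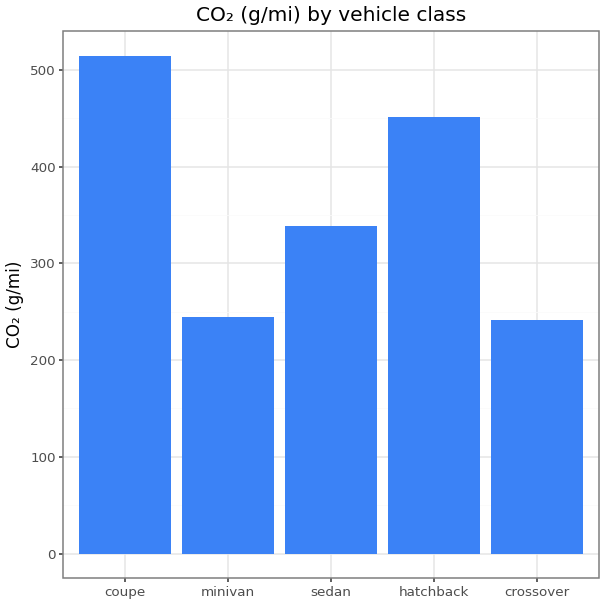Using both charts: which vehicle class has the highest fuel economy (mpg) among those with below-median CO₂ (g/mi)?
minivan

Chart 2 median CO₂ (g/mi) ≈ 350; below-median vehicle classes: minivan, crossover. Among those, minivan has the highest fuel economy (mpg) (≈ 50).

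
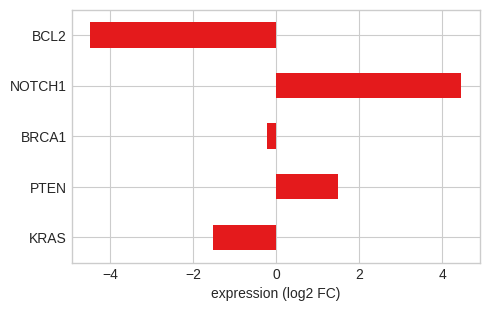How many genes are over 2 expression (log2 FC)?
1

Above 2: NOTCH1.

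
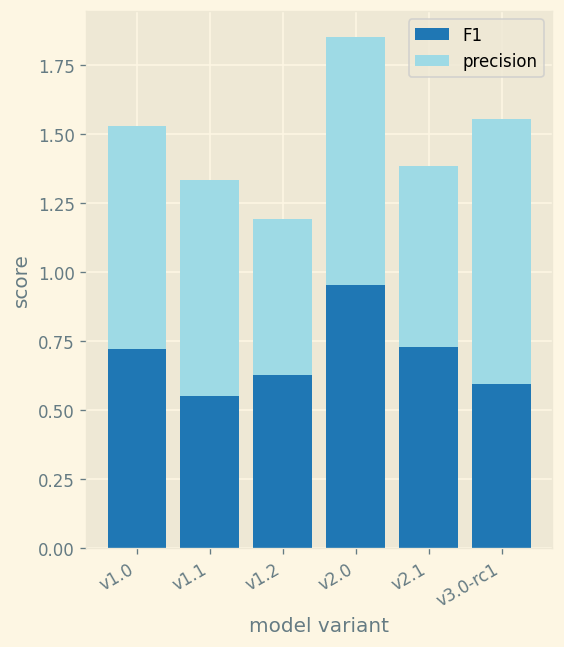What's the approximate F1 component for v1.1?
≈ 0.6

F1 top ≈ 0.6, bottom ≈ 0.0; segment ≈ 0.6.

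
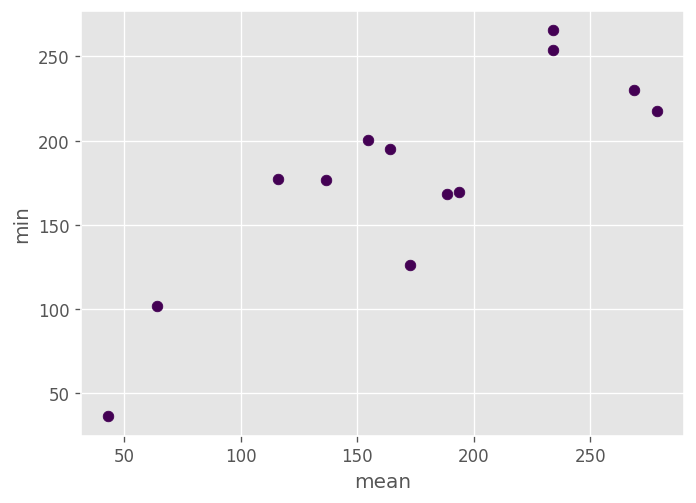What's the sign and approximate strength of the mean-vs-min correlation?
positive, strong

Points are positively correlated; strong (|r| ≈ 0.8).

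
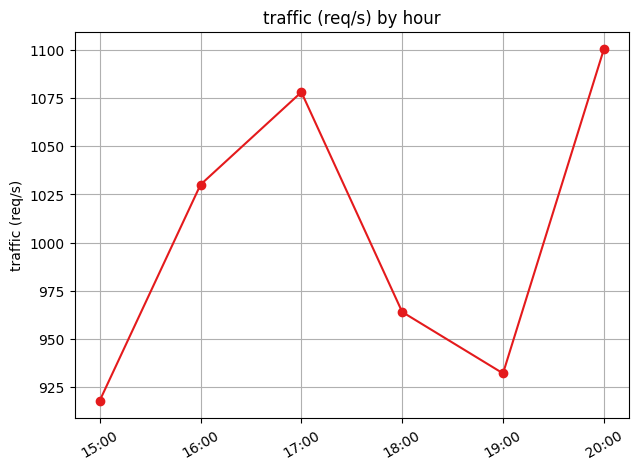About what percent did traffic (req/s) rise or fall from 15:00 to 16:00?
15:00 ≈ 920, 16:00 ≈ 1040; (1040 − 920) / 920 ≈ +13%.

≈ +13%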